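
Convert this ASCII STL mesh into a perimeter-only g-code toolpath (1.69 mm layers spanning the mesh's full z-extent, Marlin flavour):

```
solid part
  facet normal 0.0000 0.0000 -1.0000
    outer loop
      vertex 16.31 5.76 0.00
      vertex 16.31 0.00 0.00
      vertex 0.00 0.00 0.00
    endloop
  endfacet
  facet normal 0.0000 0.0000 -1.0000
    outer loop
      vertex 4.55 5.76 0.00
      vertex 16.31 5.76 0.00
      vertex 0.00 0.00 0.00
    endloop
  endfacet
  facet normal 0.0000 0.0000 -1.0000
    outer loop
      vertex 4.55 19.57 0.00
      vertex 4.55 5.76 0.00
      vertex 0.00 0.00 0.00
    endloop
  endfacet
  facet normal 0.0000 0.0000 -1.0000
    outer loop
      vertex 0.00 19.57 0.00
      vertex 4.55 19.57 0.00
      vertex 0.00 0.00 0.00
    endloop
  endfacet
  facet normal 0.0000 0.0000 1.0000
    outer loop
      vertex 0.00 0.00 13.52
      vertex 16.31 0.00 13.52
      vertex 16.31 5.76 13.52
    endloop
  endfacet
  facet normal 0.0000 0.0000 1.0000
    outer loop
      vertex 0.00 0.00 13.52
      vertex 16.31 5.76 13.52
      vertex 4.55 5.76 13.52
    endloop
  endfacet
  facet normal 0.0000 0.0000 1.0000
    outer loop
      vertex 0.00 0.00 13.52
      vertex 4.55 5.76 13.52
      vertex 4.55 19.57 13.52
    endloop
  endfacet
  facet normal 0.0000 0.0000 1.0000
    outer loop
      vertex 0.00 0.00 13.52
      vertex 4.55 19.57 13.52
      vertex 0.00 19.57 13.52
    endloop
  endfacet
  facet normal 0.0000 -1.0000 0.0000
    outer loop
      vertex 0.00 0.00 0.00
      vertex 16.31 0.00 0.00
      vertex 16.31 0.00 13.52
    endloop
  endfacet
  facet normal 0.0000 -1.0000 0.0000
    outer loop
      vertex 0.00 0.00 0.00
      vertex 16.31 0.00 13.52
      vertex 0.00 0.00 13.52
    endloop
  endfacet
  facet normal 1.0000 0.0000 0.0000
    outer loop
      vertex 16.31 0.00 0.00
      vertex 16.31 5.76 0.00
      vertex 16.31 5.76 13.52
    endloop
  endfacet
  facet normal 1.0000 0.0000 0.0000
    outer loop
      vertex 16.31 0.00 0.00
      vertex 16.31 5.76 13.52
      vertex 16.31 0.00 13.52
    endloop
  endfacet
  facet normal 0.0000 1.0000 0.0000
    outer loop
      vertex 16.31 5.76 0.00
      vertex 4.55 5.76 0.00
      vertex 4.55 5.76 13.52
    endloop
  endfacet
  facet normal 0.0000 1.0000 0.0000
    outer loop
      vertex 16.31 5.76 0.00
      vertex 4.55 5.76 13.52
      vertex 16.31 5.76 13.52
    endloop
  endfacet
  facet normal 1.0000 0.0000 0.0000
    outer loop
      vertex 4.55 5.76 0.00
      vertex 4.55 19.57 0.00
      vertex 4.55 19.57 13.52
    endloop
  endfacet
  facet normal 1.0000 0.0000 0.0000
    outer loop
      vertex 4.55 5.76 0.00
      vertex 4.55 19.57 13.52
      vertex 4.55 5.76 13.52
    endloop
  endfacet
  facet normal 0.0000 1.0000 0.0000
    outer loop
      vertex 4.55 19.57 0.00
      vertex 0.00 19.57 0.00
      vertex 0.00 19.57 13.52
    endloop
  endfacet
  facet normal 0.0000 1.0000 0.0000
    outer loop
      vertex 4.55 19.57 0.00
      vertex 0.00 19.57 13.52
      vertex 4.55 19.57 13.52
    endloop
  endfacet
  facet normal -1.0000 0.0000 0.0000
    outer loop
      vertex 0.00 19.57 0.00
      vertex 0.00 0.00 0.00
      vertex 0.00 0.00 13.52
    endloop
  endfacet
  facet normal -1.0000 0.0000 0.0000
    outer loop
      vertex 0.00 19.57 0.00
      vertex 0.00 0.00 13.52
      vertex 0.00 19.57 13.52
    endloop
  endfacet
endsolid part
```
; perimeter-only toolpath
G21 ; units = mm
G90 ; absolute positioning
G28 ; home
; layer 1
G0 Z1.69
G0 X0.00 Y0.00
G1 X16.31 Y0.00
G1 X16.31 Y5.76
G1 X4.55 Y5.76
G1 X4.55 Y19.57
G1 X0.00 Y19.57
G1 X0.00 Y0.00
; layer 2
G0 Z3.38
G0 X0.00 Y0.00
G1 X16.31 Y0.00
G1 X16.31 Y5.76
G1 X4.55 Y5.76
G1 X4.55 Y19.57
G1 X0.00 Y19.57
G1 X0.00 Y0.00
; layer 3
G0 Z5.07
G0 X0.00 Y0.00
G1 X16.31 Y0.00
G1 X16.31 Y5.76
G1 X4.55 Y5.76
G1 X4.55 Y19.57
G1 X0.00 Y19.57
G1 X0.00 Y0.00
; layer 4
G0 Z6.76
G0 X0.00 Y0.00
G1 X16.31 Y0.00
G1 X16.31 Y5.76
G1 X4.55 Y5.76
G1 X4.55 Y19.57
G1 X0.00 Y19.57
G1 X0.00 Y0.00
; layer 5
G0 Z8.45
G0 X0.00 Y0.00
G1 X16.31 Y0.00
G1 X16.31 Y5.76
G1 X4.55 Y5.76
G1 X4.55 Y19.57
G1 X0.00 Y19.57
G1 X0.00 Y0.00
; layer 6
G0 Z10.14
G0 X0.00 Y0.00
G1 X16.31 Y0.00
G1 X16.31 Y5.76
G1 X4.55 Y5.76
G1 X4.55 Y19.57
G1 X0.00 Y19.57
G1 X0.00 Y0.00
; layer 7
G0 Z11.83
G0 X0.00 Y0.00
G1 X16.31 Y0.00
G1 X16.31 Y5.76
G1 X4.55 Y5.76
G1 X4.55 Y19.57
G1 X0.00 Y19.57
G1 X0.00 Y0.00
; layer 8
G0 Z13.52
G0 X0.00 Y0.00
G1 X16.31 Y0.00
G1 X16.31 Y5.76
G1 X4.55 Y5.76
G1 X4.55 Y19.57
G1 X0.00 Y19.57
G1 X0.00 Y0.00
M2 ; end

The solid is an L-shaped prism: outer 16.3 × 19.6 mm, arm thicknesses ≈ 5.76 mm (horizontal) and 4.55 mm (vertical), extruded 13.5 mm in z. Slicing at Δz = 1.69 mm — 8 equal slices spanning the solid's height, so layer i sits at z = i·h/8 — gives 8 non-empty perimeters. Each is a 6-segment closed polygon; G0 lifts to the layer z and rapids to the start vertex, then G1 traces the edges.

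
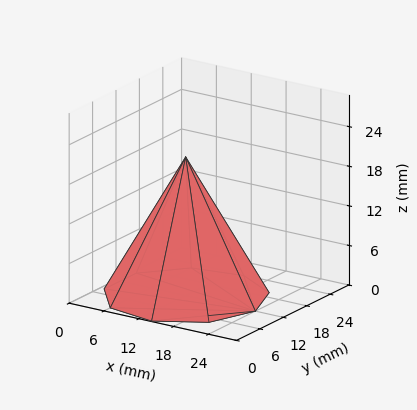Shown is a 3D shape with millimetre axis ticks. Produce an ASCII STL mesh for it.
Reading the render: the shape is a regular 9-sided pyramid, base circumscribed radius ≈ 12 mm, apex at z ≈ 21 mm (dimensions read to the nearest mm from the axis ticks). For the STL, each face is triangulated and given an outward normal.

solid part
  facet normal 0.0000 0.0000 -1.0000
    outer loop
      vertex 14.08 23.82 0.00
      vertex 21.19 19.71 0.00
      vertex 24.00 12.00 0.00
    endloop
  endfacet
  facet normal 0.0000 0.0000 -1.0000
    outer loop
      vertex 6.00 22.39 0.00
      vertex 14.08 23.82 0.00
      vertex 24.00 12.00 0.00
    endloop
  endfacet
  facet normal 0.0000 0.0000 -1.0000
    outer loop
      vertex 0.72 16.10 0.00
      vertex 6.00 22.39 0.00
      vertex 24.00 12.00 0.00
    endloop
  endfacet
  facet normal 0.0000 0.0000 -1.0000
    outer loop
      vertex 0.72 7.90 0.00
      vertex 0.72 16.10 0.00
      vertex 24.00 12.00 0.00
    endloop
  endfacet
  facet normal 0.0000 0.0000 -1.0000
    outer loop
      vertex 6.00 1.61 0.00
      vertex 0.72 7.90 0.00
      vertex 24.00 12.00 0.00
    endloop
  endfacet
  facet normal 0.0000 0.0000 -1.0000
    outer loop
      vertex 14.08 0.18 0.00
      vertex 6.00 1.61 0.00
      vertex 24.00 12.00 0.00
    endloop
  endfacet
  facet normal 0.0000 0.0000 -1.0000
    outer loop
      vertex 21.19 4.29 0.00
      vertex 14.08 0.18 0.00
      vertex 24.00 12.00 0.00
    endloop
  endfacet
  facet normal 0.8278 0.3017 0.4730
    outer loop
      vertex 24.00 12.00 0.00
      vertex 21.19 19.71 0.00
      vertex 12.00 12.00 21.00
    endloop
  endfacet
  facet normal 0.4409 0.7628 0.4730
    outer loop
      vertex 21.19 19.71 0.00
      vertex 14.08 23.82 0.00
      vertex 12.00 12.00 21.00
    endloop
  endfacet
  facet normal -0.1535 0.8675 0.4731
    outer loop
      vertex 14.08 23.82 0.00
      vertex 6.00 22.39 0.00
      vertex 12.00 12.00 21.00
    endloop
  endfacet
  facet normal -0.6748 0.5664 0.4731
    outer loop
      vertex 6.00 22.39 0.00
      vertex 0.72 16.10 0.00
      vertex 12.00 12.00 21.00
    endloop
  endfacet
  facet normal -0.8810 0.0000 0.4732
    outer loop
      vertex 0.72 16.10 0.00
      vertex 0.72 7.90 0.00
      vertex 12.00 12.00 21.00
    endloop
  endfacet
  facet normal -0.6748 -0.5664 0.4731
    outer loop
      vertex 0.72 7.90 0.00
      vertex 6.00 1.61 0.00
      vertex 12.00 12.00 21.00
    endloop
  endfacet
  facet normal -0.1535 -0.8675 0.4731
    outer loop
      vertex 6.00 1.61 0.00
      vertex 14.08 0.18 0.00
      vertex 12.00 12.00 21.00
    endloop
  endfacet
  facet normal 0.4409 -0.7628 0.4730
    outer loop
      vertex 14.08 0.18 0.00
      vertex 21.19 4.29 0.00
      vertex 12.00 12.00 21.00
    endloop
  endfacet
  facet normal 0.8278 -0.3017 0.4730
    outer loop
      vertex 21.19 4.29 0.00
      vertex 24.00 12.00 0.00
      vertex 12.00 12.00 21.00
    endloop
  endfacet
endsolid part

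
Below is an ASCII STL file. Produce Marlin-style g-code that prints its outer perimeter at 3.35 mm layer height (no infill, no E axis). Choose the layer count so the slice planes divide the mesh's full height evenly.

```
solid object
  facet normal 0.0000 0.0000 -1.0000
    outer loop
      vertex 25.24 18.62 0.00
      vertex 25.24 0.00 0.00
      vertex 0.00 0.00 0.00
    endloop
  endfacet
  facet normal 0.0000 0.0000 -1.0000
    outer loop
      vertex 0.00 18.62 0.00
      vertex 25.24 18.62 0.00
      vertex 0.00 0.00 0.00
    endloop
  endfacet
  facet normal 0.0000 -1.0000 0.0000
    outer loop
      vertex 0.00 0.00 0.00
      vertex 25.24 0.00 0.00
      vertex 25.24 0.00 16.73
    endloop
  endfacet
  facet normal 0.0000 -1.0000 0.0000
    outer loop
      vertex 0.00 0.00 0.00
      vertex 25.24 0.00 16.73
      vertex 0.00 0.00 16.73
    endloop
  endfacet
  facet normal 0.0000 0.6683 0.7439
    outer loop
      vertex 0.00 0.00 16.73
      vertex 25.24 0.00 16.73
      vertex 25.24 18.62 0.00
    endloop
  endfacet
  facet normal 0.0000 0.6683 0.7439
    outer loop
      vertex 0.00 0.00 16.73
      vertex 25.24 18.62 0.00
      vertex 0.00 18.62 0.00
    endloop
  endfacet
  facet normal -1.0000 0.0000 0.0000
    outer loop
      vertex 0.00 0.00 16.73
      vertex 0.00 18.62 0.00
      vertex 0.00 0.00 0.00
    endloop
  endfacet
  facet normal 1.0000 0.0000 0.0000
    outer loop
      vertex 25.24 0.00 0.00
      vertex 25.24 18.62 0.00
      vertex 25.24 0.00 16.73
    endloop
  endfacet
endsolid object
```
; perimeter-only toolpath
G21 ; units = mm
G90 ; absolute positioning
G28 ; home
; layer 1
G0 Z3.35
G0 X0.00 Y0.00
G1 X25.24 Y0.00
G1 X25.24 Y14.90
G1 X0.00 Y14.90
G1 X0.00 Y0.00
; layer 2
G0 Z6.69
G0 X0.00 Y0.00
G1 X25.24 Y0.00
G1 X25.24 Y11.17
G1 X0.00 Y11.17
G1 X0.00 Y0.00
; layer 3
G0 Z10.04
G0 X0.00 Y0.00
G1 X25.24 Y0.00
G1 X25.24 Y7.45
G1 X0.00 Y7.45
G1 X0.00 Y0.00
; layer 4
G0 Z13.38
G0 X0.00 Y0.00
G1 X25.24 Y0.00
G1 X25.24 Y3.72
G1 X0.00 Y3.72
G1 X0.00 Y0.00
M2 ; end

The solid is a wedge (ramp): 25.2 × 18.6 mm base, rising to 16.7 mm along the y=0 edge and sloping linearly to z=0 at y=18.6. Slicing at Δz = 3.35 mm — 5 equal slices spanning the solid's height, so layer i sits at z = i·h/5 — gives 4 non-empty perimeters. Each is a 4-segment closed polygon; G0 lifts to the layer z and rapids to the start vertex, then G1 traces the edges. The cross-section shrinks linearly with z (the slice at the apex is degenerate and omitted).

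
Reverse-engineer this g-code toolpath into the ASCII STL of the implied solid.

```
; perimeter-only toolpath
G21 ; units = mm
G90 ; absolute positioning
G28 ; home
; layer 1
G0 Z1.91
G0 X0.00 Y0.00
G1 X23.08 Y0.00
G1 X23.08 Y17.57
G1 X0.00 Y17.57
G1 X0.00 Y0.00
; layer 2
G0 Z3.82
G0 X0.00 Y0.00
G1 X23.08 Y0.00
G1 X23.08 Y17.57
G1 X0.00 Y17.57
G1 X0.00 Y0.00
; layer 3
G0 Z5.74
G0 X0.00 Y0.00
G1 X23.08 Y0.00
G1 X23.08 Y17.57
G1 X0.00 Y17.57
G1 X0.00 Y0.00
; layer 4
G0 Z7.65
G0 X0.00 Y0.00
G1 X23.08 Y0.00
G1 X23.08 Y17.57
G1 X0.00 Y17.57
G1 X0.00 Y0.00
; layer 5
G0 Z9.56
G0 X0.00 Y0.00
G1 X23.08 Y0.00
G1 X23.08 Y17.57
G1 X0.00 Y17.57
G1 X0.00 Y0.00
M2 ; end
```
solid part
  facet normal 0.0000 0.0000 -1.0000
    outer loop
      vertex 23.08 17.57 0.00
      vertex 23.08 0.00 0.00
      vertex 0.00 0.00 0.00
    endloop
  endfacet
  facet normal 0.0000 0.0000 -1.0000
    outer loop
      vertex 0.00 17.57 0.00
      vertex 23.08 17.57 0.00
      vertex 0.00 0.00 0.00
    endloop
  endfacet
  facet normal 0.0000 0.0000 1.0000
    outer loop
      vertex 0.00 0.00 9.56
      vertex 23.08 0.00 9.56
      vertex 23.08 17.57 9.56
    endloop
  endfacet
  facet normal 0.0000 0.0000 1.0000
    outer loop
      vertex 0.00 0.00 9.56
      vertex 23.08 17.57 9.56
      vertex 0.00 17.57 9.56
    endloop
  endfacet
  facet normal 0.0000 -1.0000 0.0000
    outer loop
      vertex 0.00 0.00 0.00
      vertex 23.08 0.00 0.00
      vertex 23.08 0.00 9.56
    endloop
  endfacet
  facet normal 0.0000 -1.0000 0.0000
    outer loop
      vertex 0.00 0.00 0.00
      vertex 23.08 0.00 9.56
      vertex 0.00 0.00 9.56
    endloop
  endfacet
  facet normal 0.0000 1.0000 0.0000
    outer loop
      vertex 23.08 17.57 9.56
      vertex 23.08 17.57 0.00
      vertex 0.00 17.57 0.00
    endloop
  endfacet
  facet normal 0.0000 1.0000 0.0000
    outer loop
      vertex 0.00 17.57 9.56
      vertex 23.08 17.57 9.56
      vertex 0.00 17.57 0.00
    endloop
  endfacet
  facet normal -1.0000 0.0000 0.0000
    outer loop
      vertex 0.00 17.57 9.56
      vertex 0.00 17.57 0.00
      vertex 0.00 0.00 0.00
    endloop
  endfacet
  facet normal -1.0000 0.0000 0.0000
    outer loop
      vertex 0.00 0.00 9.56
      vertex 0.00 17.57 9.56
      vertex 0.00 0.00 0.00
    endloop
  endfacet
  facet normal 1.0000 0.0000 0.0000
    outer loop
      vertex 23.08 0.00 0.00
      vertex 23.08 17.57 0.00
      vertex 23.08 17.57 9.56
    endloop
  endfacet
  facet normal 1.0000 0.0000 0.0000
    outer loop
      vertex 23.08 0.00 0.00
      vertex 23.08 17.57 9.56
      vertex 23.08 0.00 9.56
    endloop
  endfacet
endsolid part

The G0 Z moves step by Δz≈1.91 mm. Every layer's G1 loop is the same polygon, so the solid is a straight extrusion of it from z=0 to z≈9.56. Closing with flat bottom and top caps and triangulating gives 12 facets — a rectangular box, roughly 23.1 × 17.6 mm footprint and 9.56 mm tall.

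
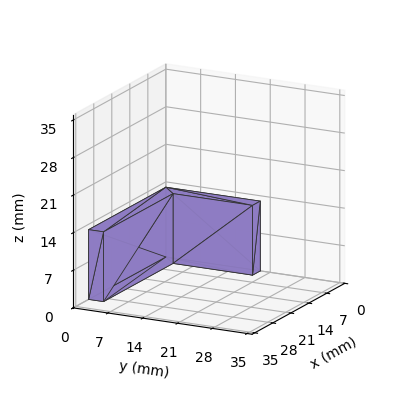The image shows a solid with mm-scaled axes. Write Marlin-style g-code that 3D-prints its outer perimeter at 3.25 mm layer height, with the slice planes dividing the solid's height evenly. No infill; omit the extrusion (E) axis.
Reading the render: the shape is an L-shaped prism: outer 30 × 19 mm, arm thicknesses ≈ 3 mm (horizontal) and 3 mm (vertical), extruded 13 mm in z (dimensions read to the nearest mm from the axis ticks). For the g-code, the solid's height is divided into equal slices at the stated Δz and each level perimeter traced with G1 moves after a G0 lift.

; perimeter-only toolpath
G21 ; units = mm
G90 ; absolute positioning
G28 ; home
; layer 1
G0 Z3.25
G0 X0.00 Y0.00
G1 X30.00 Y0.00
G1 X30.00 Y3.00
G1 X3.00 Y3.00
G1 X3.00 Y19.00
G1 X0.00 Y19.00
G1 X0.00 Y0.00
; layer 2
G0 Z6.50
G0 X0.00 Y0.00
G1 X30.00 Y0.00
G1 X30.00 Y3.00
G1 X3.00 Y3.00
G1 X3.00 Y19.00
G1 X0.00 Y19.00
G1 X0.00 Y0.00
; layer 3
G0 Z9.75
G0 X0.00 Y0.00
G1 X30.00 Y0.00
G1 X30.00 Y3.00
G1 X3.00 Y3.00
G1 X3.00 Y19.00
G1 X0.00 Y19.00
G1 X0.00 Y0.00
; layer 4
G0 Z13.00
G0 X0.00 Y0.00
G1 X30.00 Y0.00
G1 X30.00 Y3.00
G1 X3.00 Y3.00
G1 X3.00 Y19.00
G1 X0.00 Y19.00
G1 X0.00 Y0.00
M2 ; end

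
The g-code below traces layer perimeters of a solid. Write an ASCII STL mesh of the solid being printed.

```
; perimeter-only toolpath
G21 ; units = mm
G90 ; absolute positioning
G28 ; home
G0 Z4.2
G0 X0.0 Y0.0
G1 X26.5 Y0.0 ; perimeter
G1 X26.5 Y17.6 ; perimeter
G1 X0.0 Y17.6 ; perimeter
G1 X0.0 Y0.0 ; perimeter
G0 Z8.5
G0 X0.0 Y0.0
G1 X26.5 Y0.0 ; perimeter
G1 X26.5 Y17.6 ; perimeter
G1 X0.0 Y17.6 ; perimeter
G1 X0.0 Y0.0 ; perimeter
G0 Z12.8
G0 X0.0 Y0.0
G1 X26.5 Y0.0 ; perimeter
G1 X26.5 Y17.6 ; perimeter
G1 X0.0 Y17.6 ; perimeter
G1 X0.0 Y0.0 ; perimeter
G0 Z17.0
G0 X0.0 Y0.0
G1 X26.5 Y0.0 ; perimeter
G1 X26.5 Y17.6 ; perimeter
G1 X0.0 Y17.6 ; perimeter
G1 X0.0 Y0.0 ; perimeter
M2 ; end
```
solid part
  facet normal 0.0000 0.0000 -1.0000
    outer loop
      vertex 26.5 17.6 0.0
      vertex 26.5 0.0 0.0
      vertex 0.0 0.0 0.0
    endloop
  endfacet
  facet normal 0.0000 0.0000 -1.0000
    outer loop
      vertex 0.0 17.6 0.0
      vertex 26.5 17.6 0.0
      vertex 0.0 0.0 0.0
    endloop
  endfacet
  facet normal 0.0000 0.0000 1.0000
    outer loop
      vertex 0.0 0.0 17.0
      vertex 26.5 0.0 17.0
      vertex 26.5 17.6 17.0
    endloop
  endfacet
  facet normal 0.0000 0.0000 1.0000
    outer loop
      vertex 0.0 0.0 17.0
      vertex 26.5 17.6 17.0
      vertex 0.0 17.6 17.0
    endloop
  endfacet
  facet normal 0.0000 -1.0000 0.0000
    outer loop
      vertex 0.0 0.0 0.0
      vertex 26.5 0.0 0.0
      vertex 26.5 0.0 17.0
    endloop
  endfacet
  facet normal 0.0000 -1.0000 0.0000
    outer loop
      vertex 0.0 0.0 0.0
      vertex 26.5 0.0 17.0
      vertex 0.0 0.0 17.0
    endloop
  endfacet
  facet normal 0.0000 1.0000 0.0000
    outer loop
      vertex 26.5 17.6 17.0
      vertex 26.5 17.6 0.0
      vertex 0.0 17.6 0.0
    endloop
  endfacet
  facet normal 0.0000 1.0000 0.0000
    outer loop
      vertex 0.0 17.6 17.0
      vertex 26.5 17.6 17.0
      vertex 0.0 17.6 0.0
    endloop
  endfacet
  facet normal -1.0000 0.0000 0.0000
    outer loop
      vertex 0.0 17.6 17.0
      vertex 0.0 17.6 0.0
      vertex 0.0 0.0 0.0
    endloop
  endfacet
  facet normal -1.0000 0.0000 0.0000
    outer loop
      vertex 0.0 0.0 17.0
      vertex 0.0 17.6 17.0
      vertex 0.0 0.0 0.0
    endloop
  endfacet
  facet normal 1.0000 0.0000 0.0000
    outer loop
      vertex 26.5 0.0 0.0
      vertex 26.5 17.6 0.0
      vertex 26.5 17.6 17.0
    endloop
  endfacet
  facet normal 1.0000 0.0000 0.0000
    outer loop
      vertex 26.5 0.0 0.0
      vertex 26.5 17.6 17.0
      vertex 26.5 0.0 17.0
    endloop
  endfacet
endsolid part

The G0 Z moves step by Δz≈4.2 mm. Every layer's G1 loop is the same polygon, so the solid is a straight extrusion of it from z=0 to z≈17. Closing with flat bottom and top caps and triangulating gives 12 facets — a rectangular box, roughly 26.5 × 17.6 mm footprint and 17 mm tall.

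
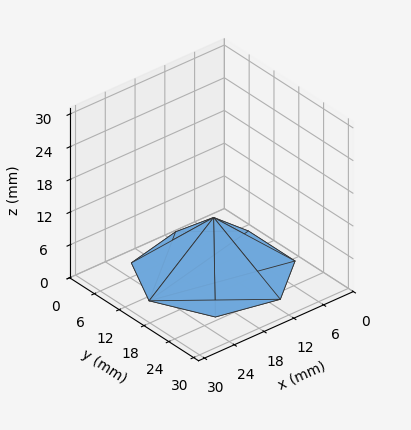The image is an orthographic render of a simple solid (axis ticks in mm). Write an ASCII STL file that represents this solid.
Reading the render: the shape is a regular 7-sided pyramid, base circumscribed radius ≈ 13 mm, apex at z ≈ 10 mm (dimensions read to the nearest mm from the axis ticks). For the STL, each face is triangulated and given an outward normal.

solid part
  facet normal 0.0000 0.0000 -1.0000
    outer loop
      vertex 10.11 25.67 0.00
      vertex 21.11 23.16 0.00
      vertex 26.00 13.00 0.00
    endloop
  endfacet
  facet normal 0.0000 0.0000 -1.0000
    outer loop
      vertex 1.29 18.64 0.00
      vertex 10.11 25.67 0.00
      vertex 26.00 13.00 0.00
    endloop
  endfacet
  facet normal 0.0000 0.0000 -1.0000
    outer loop
      vertex 1.29 7.36 0.00
      vertex 1.29 18.64 0.00
      vertex 26.00 13.00 0.00
    endloop
  endfacet
  facet normal 0.0000 0.0000 -1.0000
    outer loop
      vertex 10.11 0.33 0.00
      vertex 1.29 7.36 0.00
      vertex 26.00 13.00 0.00
    endloop
  endfacet
  facet normal 0.0000 0.0000 -1.0000
    outer loop
      vertex 21.11 2.84 0.00
      vertex 10.11 0.33 0.00
      vertex 26.00 13.00 0.00
    endloop
  endfacet
  facet normal 0.5850 0.2816 0.7606
    outer loop
      vertex 26.00 13.00 0.00
      vertex 21.11 23.16 0.00
      vertex 13.00 13.00 10.00
    endloop
  endfacet
  facet normal 0.1445 0.6331 0.7604
    outer loop
      vertex 21.11 23.16 0.00
      vertex 10.11 25.67 0.00
      vertex 13.00 13.00 10.00
    endloop
  endfacet
  facet normal -0.4048 0.5078 0.7604
    outer loop
      vertex 10.11 25.67 0.00
      vertex 1.29 18.64 0.00
      vertex 13.00 13.00 10.00
    endloop
  endfacet
  facet normal -0.6494 0.0000 0.7604
    outer loop
      vertex 1.29 18.64 0.00
      vertex 1.29 7.36 0.00
      vertex 13.00 13.00 10.00
    endloop
  endfacet
  facet normal -0.4048 -0.5078 0.7604
    outer loop
      vertex 1.29 7.36 0.00
      vertex 10.11 0.33 0.00
      vertex 13.00 13.00 10.00
    endloop
  endfacet
  facet normal 0.1445 -0.6331 0.7604
    outer loop
      vertex 10.11 0.33 0.00
      vertex 21.11 2.84 0.00
      vertex 13.00 13.00 10.00
    endloop
  endfacet
  facet normal 0.5850 -0.2816 0.7606
    outer loop
      vertex 21.11 2.84 0.00
      vertex 26.00 13.00 0.00
      vertex 13.00 13.00 10.00
    endloop
  endfacet
endsolid part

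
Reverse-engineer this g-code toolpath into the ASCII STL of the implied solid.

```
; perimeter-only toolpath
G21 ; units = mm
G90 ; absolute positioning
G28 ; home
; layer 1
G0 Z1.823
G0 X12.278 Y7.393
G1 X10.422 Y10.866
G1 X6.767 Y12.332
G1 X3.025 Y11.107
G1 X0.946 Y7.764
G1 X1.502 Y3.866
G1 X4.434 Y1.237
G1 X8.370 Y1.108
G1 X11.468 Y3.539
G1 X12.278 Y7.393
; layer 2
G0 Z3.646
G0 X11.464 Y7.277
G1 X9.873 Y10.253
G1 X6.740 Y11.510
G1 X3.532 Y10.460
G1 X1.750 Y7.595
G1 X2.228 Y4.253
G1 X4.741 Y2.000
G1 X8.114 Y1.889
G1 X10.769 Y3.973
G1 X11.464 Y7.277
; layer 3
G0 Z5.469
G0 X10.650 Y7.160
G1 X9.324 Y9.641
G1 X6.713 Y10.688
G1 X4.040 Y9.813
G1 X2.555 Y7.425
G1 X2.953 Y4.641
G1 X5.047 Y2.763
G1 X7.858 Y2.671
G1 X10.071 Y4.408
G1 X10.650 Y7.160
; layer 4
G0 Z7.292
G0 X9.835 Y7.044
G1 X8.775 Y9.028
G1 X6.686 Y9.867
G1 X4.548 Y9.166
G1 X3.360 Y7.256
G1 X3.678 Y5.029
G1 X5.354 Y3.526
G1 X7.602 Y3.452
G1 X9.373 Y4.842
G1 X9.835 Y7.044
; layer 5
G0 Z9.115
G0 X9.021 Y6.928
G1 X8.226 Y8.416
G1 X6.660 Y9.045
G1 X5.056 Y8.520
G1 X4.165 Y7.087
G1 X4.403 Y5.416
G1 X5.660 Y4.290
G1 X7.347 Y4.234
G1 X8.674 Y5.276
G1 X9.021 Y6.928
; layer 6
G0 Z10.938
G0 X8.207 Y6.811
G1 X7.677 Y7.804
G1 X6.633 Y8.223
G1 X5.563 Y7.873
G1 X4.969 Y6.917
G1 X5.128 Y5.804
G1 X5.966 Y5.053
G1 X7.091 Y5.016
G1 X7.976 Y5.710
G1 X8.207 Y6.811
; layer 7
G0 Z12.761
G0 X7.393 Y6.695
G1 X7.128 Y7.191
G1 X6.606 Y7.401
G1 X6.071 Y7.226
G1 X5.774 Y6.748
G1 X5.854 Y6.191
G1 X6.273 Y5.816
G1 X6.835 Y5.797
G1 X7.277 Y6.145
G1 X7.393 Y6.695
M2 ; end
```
solid part
  facet normal 0.0000 0.0000 -1.0000
    outer loop
      vertex 6.794 13.154 0.000
      vertex 10.971 11.478 0.000
      vertex 13.092 7.509 0.000
    endloop
  endfacet
  facet normal 0.0000 0.0000 -1.0000
    outer loop
      vertex 2.517 11.754 0.000
      vertex 6.794 13.154 0.000
      vertex 13.092 7.509 0.000
    endloop
  endfacet
  facet normal 0.0000 0.0000 -1.0000
    outer loop
      vertex 0.141 7.933 0.000
      vertex 2.517 11.754 0.000
      vertex 13.092 7.509 0.000
    endloop
  endfacet
  facet normal 0.0000 0.0000 -1.0000
    outer loop
      vertex 0.777 3.478 0.000
      vertex 0.141 7.933 0.000
      vertex 13.092 7.509 0.000
    endloop
  endfacet
  facet normal 0.0000 0.0000 -1.0000
    outer loop
      vertex 4.128 0.474 0.000
      vertex 0.777 3.478 0.000
      vertex 13.092 7.509 0.000
    endloop
  endfacet
  facet normal 0.0000 0.0000 -1.0000
    outer loop
      vertex 8.626 0.326 0.000
      vertex 4.128 0.474 0.000
      vertex 13.092 7.509 0.000
    endloop
  endfacet
  facet normal 0.0000 0.0000 -1.0000
    outer loop
      vertex 12.166 3.105 0.000
      vertex 8.626 0.326 0.000
      vertex 13.092 7.509 0.000
    endloop
  endfacet
  facet normal 0.8120 0.4339 0.3903
    outer loop
      vertex 13.092 7.509 0.000
      vertex 10.971 11.478 0.000
      vertex 6.579 6.579 14.584
    endloop
  endfacet
  facet normal 0.3429 0.8545 0.3903
    outer loop
      vertex 10.971 11.478 0.000
      vertex 6.794 13.154 0.000
      vertex 6.579 6.579 14.584
    endloop
  endfacet
  facet normal -0.2864 0.8750 0.3903
    outer loop
      vertex 6.794 13.154 0.000
      vertex 2.517 11.754 0.000
      vertex 6.579 6.579 14.584
    endloop
  endfacet
  facet normal -0.7819 0.4862 0.3903
    outer loop
      vertex 2.517 11.754 0.000
      vertex 0.141 7.933 0.000
      vertex 6.579 6.579 14.584
    endloop
  endfacet
  facet normal -0.9115 -0.1301 0.3903
    outer loop
      vertex 0.141 7.933 0.000
      vertex 0.777 3.478 0.000
      vertex 6.579 6.579 14.584
    endloop
  endfacet
  facet normal -0.6146 -0.6856 0.3903
    outer loop
      vertex 0.777 3.478 0.000
      vertex 4.128 0.474 0.000
      vertex 6.579 6.579 14.584
    endloop
  endfacet
  facet normal -0.0303 -0.9202 0.3903
    outer loop
      vertex 4.128 0.474 0.000
      vertex 8.626 0.326 0.000
      vertex 6.579 6.579 14.584
    endloop
  endfacet
  facet normal 0.5685 -0.7242 0.3903
    outer loop
      vertex 8.626 0.326 0.000
      vertex 12.166 3.105 0.000
      vertex 6.579 6.579 14.584
    endloop
  endfacet
  facet normal 0.9010 -0.1894 0.3903
    outer loop
      vertex 12.166 3.105 0.000
      vertex 13.092 7.509 0.000
      vertex 6.579 6.579 14.584
    endloop
  endfacet
endsolid part

The G0 Z moves step by Δz≈1.823 mm. The G1 loops shrink linearly with z, so the solid tapers from its base footprint up to z≈14.6. Closing with a flat bottom cap and the tapered top and triangulating gives 16 facets — a regular 9-sided pyramid, base circumscribed radius ≈ 6.58 mm, apex at z ≈ 14.6 mm.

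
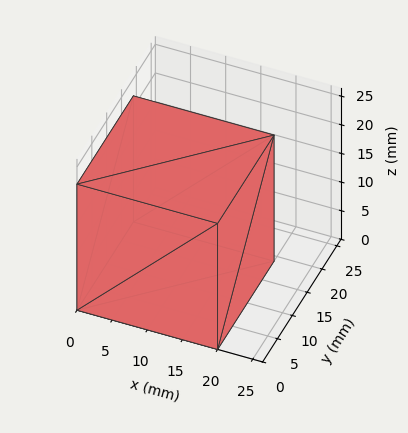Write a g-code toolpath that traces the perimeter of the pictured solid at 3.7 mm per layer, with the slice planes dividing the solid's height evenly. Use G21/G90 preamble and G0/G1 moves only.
Reading the render: the shape is a rectangular box, roughly 20 × 19 mm footprint and 22 mm tall (dimensions read to the nearest mm from the axis ticks). For the g-code, the solid's height is divided into equal slices at the stated Δz and each level perimeter traced with G1 moves after a G0 lift.

; perimeter-only toolpath
G21 ; units = mm
G90 ; absolute positioning
G28 ; home
; layer 1
G0 Z3.7
G0 X0.0 Y0.0
G1 X20.0 Y0.0
G1 X20.0 Y19.0
G1 X0.0 Y19.0
G1 X0.0 Y0.0
; layer 2
G0 Z7.3
G0 X0.0 Y0.0
G1 X20.0 Y0.0
G1 X20.0 Y19.0
G1 X0.0 Y19.0
G1 X0.0 Y0.0
; layer 3
G0 Z11.0
G0 X0.0 Y0.0
G1 X20.0 Y0.0
G1 X20.0 Y19.0
G1 X0.0 Y19.0
G1 X0.0 Y0.0
; layer 4
G0 Z14.7
G0 X0.0 Y0.0
G1 X20.0 Y0.0
G1 X20.0 Y19.0
G1 X0.0 Y19.0
G1 X0.0 Y0.0
; layer 5
G0 Z18.3
G0 X0.0 Y0.0
G1 X20.0 Y0.0
G1 X20.0 Y19.0
G1 X0.0 Y19.0
G1 X0.0 Y0.0
; layer 6
G0 Z22.0
G0 X0.0 Y0.0
G1 X20.0 Y0.0
G1 X20.0 Y19.0
G1 X0.0 Y19.0
G1 X0.0 Y0.0
M2 ; end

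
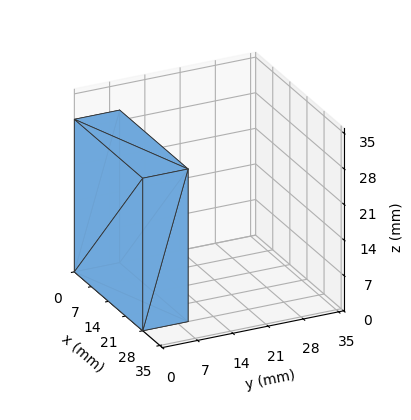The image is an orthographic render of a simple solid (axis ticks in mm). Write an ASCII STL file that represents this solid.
Reading the render: the shape is a rectangular box, roughly 28 × 9 mm footprint and 30 mm tall (dimensions read to the nearest mm from the axis ticks). For the STL, each face is triangulated and given an outward normal.

solid part
  facet normal 0.0000 0.0000 -1.0000
    outer loop
      vertex 28.0 9.0 0.0
      vertex 28.0 0.0 0.0
      vertex 0.0 0.0 0.0
    endloop
  endfacet
  facet normal 0.0000 0.0000 -1.0000
    outer loop
      vertex 0.0 9.0 0.0
      vertex 28.0 9.0 0.0
      vertex 0.0 0.0 0.0
    endloop
  endfacet
  facet normal 0.0000 0.0000 1.0000
    outer loop
      vertex 0.0 0.0 30.0
      vertex 28.0 0.0 30.0
      vertex 28.0 9.0 30.0
    endloop
  endfacet
  facet normal 0.0000 0.0000 1.0000
    outer loop
      vertex 0.0 0.0 30.0
      vertex 28.0 9.0 30.0
      vertex 0.0 9.0 30.0
    endloop
  endfacet
  facet normal 0.0000 -1.0000 0.0000
    outer loop
      vertex 0.0 0.0 0.0
      vertex 28.0 0.0 0.0
      vertex 28.0 0.0 30.0
    endloop
  endfacet
  facet normal 0.0000 -1.0000 0.0000
    outer loop
      vertex 0.0 0.0 0.0
      vertex 28.0 0.0 30.0
      vertex 0.0 0.0 30.0
    endloop
  endfacet
  facet normal 0.0000 1.0000 0.0000
    outer loop
      vertex 28.0 9.0 30.0
      vertex 28.0 9.0 0.0
      vertex 0.0 9.0 0.0
    endloop
  endfacet
  facet normal 0.0000 1.0000 0.0000
    outer loop
      vertex 0.0 9.0 30.0
      vertex 28.0 9.0 30.0
      vertex 0.0 9.0 0.0
    endloop
  endfacet
  facet normal -1.0000 0.0000 0.0000
    outer loop
      vertex 0.0 9.0 30.0
      vertex 0.0 9.0 0.0
      vertex 0.0 0.0 0.0
    endloop
  endfacet
  facet normal -1.0000 0.0000 0.0000
    outer loop
      vertex 0.0 0.0 30.0
      vertex 0.0 9.0 30.0
      vertex 0.0 0.0 0.0
    endloop
  endfacet
  facet normal 1.0000 0.0000 0.0000
    outer loop
      vertex 28.0 0.0 0.0
      vertex 28.0 9.0 0.0
      vertex 28.0 9.0 30.0
    endloop
  endfacet
  facet normal 1.0000 0.0000 0.0000
    outer loop
      vertex 28.0 0.0 0.0
      vertex 28.0 9.0 30.0
      vertex 28.0 0.0 30.0
    endloop
  endfacet
endsolid part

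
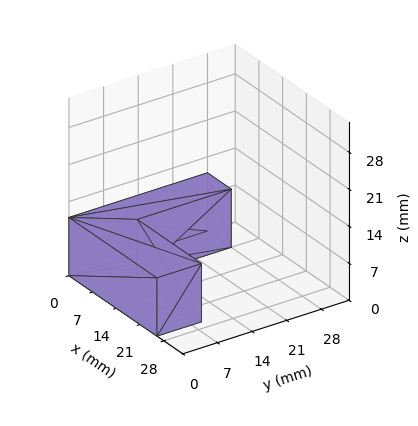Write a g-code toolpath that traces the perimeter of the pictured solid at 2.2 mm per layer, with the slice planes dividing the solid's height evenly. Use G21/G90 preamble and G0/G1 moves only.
Reading the render: the shape is an L-shaped prism: outer 26 × 28 mm, arm thicknesses ≈ 9 mm (horizontal) and 7 mm (vertical), extruded 11 mm in z (dimensions read to the nearest mm from the axis ticks). For the g-code, the solid's height is divided into equal slices at the stated Δz and each level perimeter traced with G1 moves after a G0 lift.

; perimeter-only toolpath
G21 ; units = mm
G90 ; absolute positioning
G28 ; home
; layer 1
G0 Z2.2
G0 X0.0 Y0.0
G1 X26.0 Y0.0
G1 X26.0 Y9.0
G1 X7.0 Y9.0
G1 X7.0 Y28.0
G1 X0.0 Y28.0
G1 X0.0 Y0.0
; layer 2
G0 Z4.4
G0 X0.0 Y0.0
G1 X26.0 Y0.0
G1 X26.0 Y9.0
G1 X7.0 Y9.0
G1 X7.0 Y28.0
G1 X0.0 Y28.0
G1 X0.0 Y0.0
; layer 3
G0 Z6.6
G0 X0.0 Y0.0
G1 X26.0 Y0.0
G1 X26.0 Y9.0
G1 X7.0 Y9.0
G1 X7.0 Y28.0
G1 X0.0 Y28.0
G1 X0.0 Y0.0
; layer 4
G0 Z8.8
G0 X0.0 Y0.0
G1 X26.0 Y0.0
G1 X26.0 Y9.0
G1 X7.0 Y9.0
G1 X7.0 Y28.0
G1 X0.0 Y28.0
G1 X0.0 Y0.0
; layer 5
G0 Z11.0
G0 X0.0 Y0.0
G1 X26.0 Y0.0
G1 X26.0 Y9.0
G1 X7.0 Y9.0
G1 X7.0 Y28.0
G1 X0.0 Y28.0
G1 X0.0 Y0.0
M2 ; end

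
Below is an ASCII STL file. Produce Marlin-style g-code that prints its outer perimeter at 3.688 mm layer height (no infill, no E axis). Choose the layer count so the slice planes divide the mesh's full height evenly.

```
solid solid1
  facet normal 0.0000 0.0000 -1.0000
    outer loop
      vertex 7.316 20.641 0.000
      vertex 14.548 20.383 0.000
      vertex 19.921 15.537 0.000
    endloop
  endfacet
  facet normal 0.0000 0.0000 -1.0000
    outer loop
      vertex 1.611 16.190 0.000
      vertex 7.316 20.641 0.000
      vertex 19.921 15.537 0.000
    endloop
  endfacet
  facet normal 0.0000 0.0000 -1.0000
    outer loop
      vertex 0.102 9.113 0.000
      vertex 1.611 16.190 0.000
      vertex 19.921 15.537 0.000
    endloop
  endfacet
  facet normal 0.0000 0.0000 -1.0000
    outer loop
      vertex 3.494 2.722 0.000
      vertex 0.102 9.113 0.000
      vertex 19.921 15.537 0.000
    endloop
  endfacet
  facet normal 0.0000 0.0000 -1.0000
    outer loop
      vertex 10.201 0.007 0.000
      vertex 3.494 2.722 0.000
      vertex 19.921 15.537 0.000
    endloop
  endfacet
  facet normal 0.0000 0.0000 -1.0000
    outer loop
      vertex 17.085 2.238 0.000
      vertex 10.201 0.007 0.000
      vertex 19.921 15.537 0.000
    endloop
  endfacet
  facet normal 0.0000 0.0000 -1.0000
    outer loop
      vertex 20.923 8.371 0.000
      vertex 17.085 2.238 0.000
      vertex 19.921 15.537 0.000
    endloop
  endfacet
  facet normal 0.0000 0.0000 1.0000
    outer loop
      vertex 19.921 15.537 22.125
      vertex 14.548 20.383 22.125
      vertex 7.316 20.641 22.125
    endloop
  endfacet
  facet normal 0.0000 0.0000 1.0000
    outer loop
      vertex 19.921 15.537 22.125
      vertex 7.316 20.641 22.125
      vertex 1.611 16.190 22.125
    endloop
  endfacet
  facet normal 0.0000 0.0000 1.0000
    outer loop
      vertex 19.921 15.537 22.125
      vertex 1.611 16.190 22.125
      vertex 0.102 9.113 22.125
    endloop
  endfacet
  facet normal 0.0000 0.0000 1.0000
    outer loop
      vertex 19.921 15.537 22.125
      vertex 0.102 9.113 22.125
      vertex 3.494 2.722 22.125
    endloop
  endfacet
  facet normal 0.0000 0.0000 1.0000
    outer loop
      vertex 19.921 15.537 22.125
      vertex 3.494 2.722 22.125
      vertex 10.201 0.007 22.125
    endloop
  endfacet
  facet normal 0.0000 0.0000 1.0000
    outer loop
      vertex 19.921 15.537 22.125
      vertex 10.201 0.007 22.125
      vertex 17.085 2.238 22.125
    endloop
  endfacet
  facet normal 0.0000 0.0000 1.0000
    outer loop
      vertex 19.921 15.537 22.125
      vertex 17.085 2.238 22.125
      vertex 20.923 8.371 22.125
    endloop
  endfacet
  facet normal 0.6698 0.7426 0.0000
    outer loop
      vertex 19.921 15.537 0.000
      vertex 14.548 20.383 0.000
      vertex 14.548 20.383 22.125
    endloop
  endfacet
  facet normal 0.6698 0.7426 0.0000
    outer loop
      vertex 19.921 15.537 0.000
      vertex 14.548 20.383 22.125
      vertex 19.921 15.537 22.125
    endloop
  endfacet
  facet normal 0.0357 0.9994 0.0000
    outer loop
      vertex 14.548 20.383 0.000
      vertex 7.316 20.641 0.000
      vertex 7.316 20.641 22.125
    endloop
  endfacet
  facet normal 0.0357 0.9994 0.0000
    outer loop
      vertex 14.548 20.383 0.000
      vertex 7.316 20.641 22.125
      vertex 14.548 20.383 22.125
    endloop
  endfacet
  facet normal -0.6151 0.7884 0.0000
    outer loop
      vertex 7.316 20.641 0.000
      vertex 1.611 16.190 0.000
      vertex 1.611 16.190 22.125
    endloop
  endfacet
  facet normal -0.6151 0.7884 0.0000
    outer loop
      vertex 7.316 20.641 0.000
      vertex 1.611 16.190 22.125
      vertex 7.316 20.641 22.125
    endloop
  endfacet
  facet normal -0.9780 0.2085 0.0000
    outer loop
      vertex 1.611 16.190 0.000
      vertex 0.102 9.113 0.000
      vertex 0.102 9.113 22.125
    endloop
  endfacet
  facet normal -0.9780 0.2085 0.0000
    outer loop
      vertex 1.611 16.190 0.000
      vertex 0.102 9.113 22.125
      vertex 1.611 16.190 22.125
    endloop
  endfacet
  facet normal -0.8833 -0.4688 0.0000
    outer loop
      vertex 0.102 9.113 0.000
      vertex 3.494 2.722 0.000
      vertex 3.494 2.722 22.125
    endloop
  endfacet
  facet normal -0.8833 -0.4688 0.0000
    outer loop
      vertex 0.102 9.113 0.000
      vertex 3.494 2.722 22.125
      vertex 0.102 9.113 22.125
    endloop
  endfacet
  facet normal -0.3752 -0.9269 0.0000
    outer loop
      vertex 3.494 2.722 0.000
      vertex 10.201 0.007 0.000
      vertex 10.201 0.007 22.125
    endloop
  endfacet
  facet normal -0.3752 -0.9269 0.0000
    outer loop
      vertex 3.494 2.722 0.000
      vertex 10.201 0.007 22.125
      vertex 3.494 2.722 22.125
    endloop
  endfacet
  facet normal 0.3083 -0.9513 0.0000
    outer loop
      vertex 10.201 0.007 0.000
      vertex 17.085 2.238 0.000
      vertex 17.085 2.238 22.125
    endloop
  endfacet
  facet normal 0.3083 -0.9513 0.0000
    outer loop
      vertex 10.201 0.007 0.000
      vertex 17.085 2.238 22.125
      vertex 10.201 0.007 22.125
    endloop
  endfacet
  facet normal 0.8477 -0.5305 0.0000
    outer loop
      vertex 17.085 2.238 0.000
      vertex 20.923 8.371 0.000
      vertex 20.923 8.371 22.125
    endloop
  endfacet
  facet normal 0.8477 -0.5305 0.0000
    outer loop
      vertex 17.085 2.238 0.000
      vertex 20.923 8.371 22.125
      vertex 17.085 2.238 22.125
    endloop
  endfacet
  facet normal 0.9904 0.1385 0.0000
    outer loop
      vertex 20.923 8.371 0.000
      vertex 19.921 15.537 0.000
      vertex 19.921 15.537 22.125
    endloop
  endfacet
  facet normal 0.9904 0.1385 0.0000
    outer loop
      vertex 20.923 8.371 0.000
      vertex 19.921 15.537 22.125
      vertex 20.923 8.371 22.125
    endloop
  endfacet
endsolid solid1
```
; perimeter-only toolpath
G21 ; units = mm
G90 ; absolute positioning
G28 ; home
; layer 1
G0 Z3.688
G0 X19.921 Y15.537
G1 X14.548 Y20.383
G1 X7.316 Y20.641
G1 X1.611 Y16.190
G1 X0.102 Y9.113
G1 X3.494 Y2.722
G1 X10.201 Y0.007
G1 X17.085 Y2.238
G1 X20.923 Y8.371
G1 X19.921 Y15.537
; layer 2
G0 Z7.375
G0 X19.921 Y15.537
G1 X14.548 Y20.383
G1 X7.316 Y20.641
G1 X1.611 Y16.190
G1 X0.102 Y9.113
G1 X3.494 Y2.722
G1 X10.201 Y0.007
G1 X17.085 Y2.238
G1 X20.923 Y8.371
G1 X19.921 Y15.537
; layer 3
G0 Z11.062
G0 X19.921 Y15.537
G1 X14.548 Y20.383
G1 X7.316 Y20.641
G1 X1.611 Y16.190
G1 X0.102 Y9.113
G1 X3.494 Y2.722
G1 X10.201 Y0.007
G1 X17.085 Y2.238
G1 X20.923 Y8.371
G1 X19.921 Y15.537
; layer 4
G0 Z14.750
G0 X19.921 Y15.537
G1 X14.548 Y20.383
G1 X7.316 Y20.641
G1 X1.611 Y16.190
G1 X0.102 Y9.113
G1 X3.494 Y2.722
G1 X10.201 Y0.007
G1 X17.085 Y2.238
G1 X20.923 Y8.371
G1 X19.921 Y15.537
; layer 5
G0 Z18.438
G0 X19.921 Y15.537
G1 X14.548 Y20.383
G1 X7.316 Y20.641
G1 X1.611 Y16.190
G1 X0.102 Y9.113
G1 X3.494 Y2.722
G1 X10.201 Y0.007
G1 X17.085 Y2.238
G1 X20.923 Y8.371
G1 X19.921 Y15.537
; layer 6
G0 Z22.125
G0 X19.921 Y15.537
G1 X14.548 Y20.383
G1 X7.316 Y20.641
G1 X1.611 Y16.190
G1 X0.102 Y9.113
G1 X3.494 Y2.722
G1 X10.201 Y0.007
G1 X17.085 Y2.238
G1 X20.923 Y8.371
G1 X19.921 Y15.537
M2 ; end

The solid is a regular 9-sided prism (a cylinder approximated with 9 flat sides), circumscribed radius ≈ 10.6 mm, height ≈ 22.1 mm. Slicing at Δz = 3.688 mm — 6 equal slices spanning the solid's height, so layer i sits at z = i·h/6 — gives 6 non-empty perimeters. Each is a 9-segment closed polygon; G0 lifts to the layer z and rapids to the start vertex, then G1 traces the edges.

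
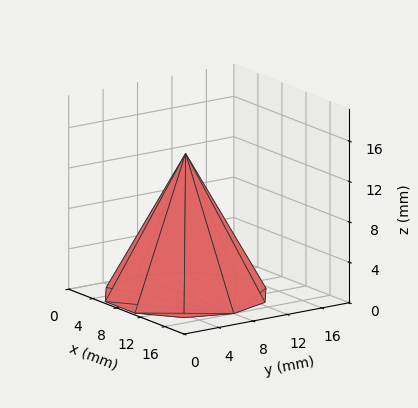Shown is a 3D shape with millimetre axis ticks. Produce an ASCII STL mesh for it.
Reading the render: the shape is a regular 10-sided pyramid, base circumscribed radius ≈ 8 mm, apex at z ≈ 14 mm (dimensions read to the nearest mm from the axis ticks). For the STL, each face is triangulated and given an outward normal.

solid part
  facet normal 0.0000 0.0000 -1.0000
    outer loop
      vertex 10.47 15.61 0.00
      vertex 14.47 12.70 0.00
      vertex 16.00 8.00 0.00
    endloop
  endfacet
  facet normal 0.0000 0.0000 -1.0000
    outer loop
      vertex 5.53 15.61 0.00
      vertex 10.47 15.61 0.00
      vertex 16.00 8.00 0.00
    endloop
  endfacet
  facet normal 0.0000 0.0000 -1.0000
    outer loop
      vertex 1.53 12.70 0.00
      vertex 5.53 15.61 0.00
      vertex 16.00 8.00 0.00
    endloop
  endfacet
  facet normal 0.0000 0.0000 -1.0000
    outer loop
      vertex 0.00 8.00 0.00
      vertex 1.53 12.70 0.00
      vertex 16.00 8.00 0.00
    endloop
  endfacet
  facet normal 0.0000 0.0000 -1.0000
    outer loop
      vertex 1.53 3.30 0.00
      vertex 0.00 8.00 0.00
      vertex 16.00 8.00 0.00
    endloop
  endfacet
  facet normal 0.0000 0.0000 -1.0000
    outer loop
      vertex 5.53 0.39 0.00
      vertex 1.53 3.30 0.00
      vertex 16.00 8.00 0.00
    endloop
  endfacet
  facet normal 0.0000 0.0000 -1.0000
    outer loop
      vertex 10.47 0.39 0.00
      vertex 5.53 0.39 0.00
      vertex 16.00 8.00 0.00
    endloop
  endfacet
  facet normal 0.0000 0.0000 -1.0000
    outer loop
      vertex 14.47 3.30 0.00
      vertex 10.47 0.39 0.00
      vertex 16.00 8.00 0.00
    endloop
  endfacet
  facet normal 0.8355 0.2720 0.4774
    outer loop
      vertex 16.00 8.00 0.00
      vertex 14.47 12.70 0.00
      vertex 8.00 8.00 14.00
    endloop
  endfacet
  facet normal 0.5169 0.7105 0.4774
    outer loop
      vertex 14.47 12.70 0.00
      vertex 10.47 15.61 0.00
      vertex 8.00 8.00 14.00
    endloop
  endfacet
  facet normal 0.0000 0.8786 0.4776
    outer loop
      vertex 10.47 15.61 0.00
      vertex 5.53 15.61 0.00
      vertex 8.00 8.00 14.00
    endloop
  endfacet
  facet normal -0.5169 0.7105 0.4774
    outer loop
      vertex 5.53 15.61 0.00
      vertex 1.53 12.70 0.00
      vertex 8.00 8.00 14.00
    endloop
  endfacet
  facet normal -0.8355 0.2720 0.4774
    outer loop
      vertex 1.53 12.70 0.00
      vertex 0.00 8.00 0.00
      vertex 8.00 8.00 14.00
    endloop
  endfacet
  facet normal -0.8355 -0.2720 0.4774
    outer loop
      vertex 0.00 8.00 0.00
      vertex 1.53 3.30 0.00
      vertex 8.00 8.00 14.00
    endloop
  endfacet
  facet normal -0.5169 -0.7105 0.4774
    outer loop
      vertex 1.53 3.30 0.00
      vertex 5.53 0.39 0.00
      vertex 8.00 8.00 14.00
    endloop
  endfacet
  facet normal 0.0000 -0.8786 0.4776
    outer loop
      vertex 5.53 0.39 0.00
      vertex 10.47 0.39 0.00
      vertex 8.00 8.00 14.00
    endloop
  endfacet
  facet normal 0.5169 -0.7105 0.4774
    outer loop
      vertex 10.47 0.39 0.00
      vertex 14.47 3.30 0.00
      vertex 8.00 8.00 14.00
    endloop
  endfacet
  facet normal 0.8355 -0.2720 0.4774
    outer loop
      vertex 14.47 3.30 0.00
      vertex 16.00 8.00 0.00
      vertex 8.00 8.00 14.00
    endloop
  endfacet
endsolid part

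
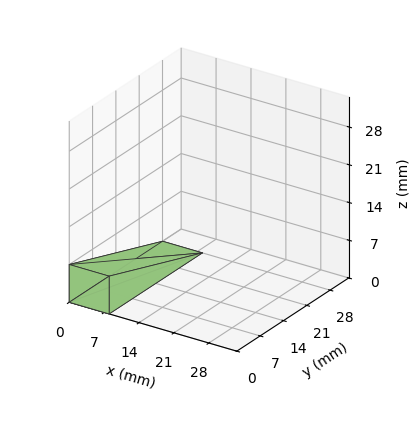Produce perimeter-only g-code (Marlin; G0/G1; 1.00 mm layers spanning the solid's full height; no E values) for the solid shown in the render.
Reading the render: the shape is a wedge (ramp): 8 × 28 mm base, rising to 7 mm along the y=0 edge and sloping linearly to z=0 at y=28 (dimensions read to the nearest mm from the axis ticks). For the g-code, the solid's height is divided into equal slices at the stated Δz and each level perimeter traced with G1 moves after a G0 lift.

; perimeter-only toolpath
G21 ; units = mm
G90 ; absolute positioning
G28 ; home
; layer 1
G0 Z1.00
G0 X0.00 Y0.00
G1 X8.00 Y0.00
G1 X8.00 Y24.00
G1 X0.00 Y24.00
G1 X0.00 Y0.00
; layer 2
G0 Z2.00
G0 X0.00 Y0.00
G1 X8.00 Y0.00
G1 X8.00 Y20.00
G1 X0.00 Y20.00
G1 X0.00 Y0.00
; layer 3
G0 Z3.00
G0 X0.00 Y0.00
G1 X8.00 Y0.00
G1 X8.00 Y16.00
G1 X0.00 Y16.00
G1 X0.00 Y0.00
; layer 4
G0 Z4.00
G0 X0.00 Y0.00
G1 X8.00 Y0.00
G1 X8.00 Y12.00
G1 X0.00 Y12.00
G1 X0.00 Y0.00
; layer 5
G0 Z5.00
G0 X0.00 Y0.00
G1 X8.00 Y0.00
G1 X8.00 Y8.00
G1 X0.00 Y8.00
G1 X0.00 Y0.00
; layer 6
G0 Z6.00
G0 X0.00 Y0.00
G1 X8.00 Y0.00
G1 X8.00 Y4.00
G1 X0.00 Y4.00
G1 X0.00 Y0.00
M2 ; end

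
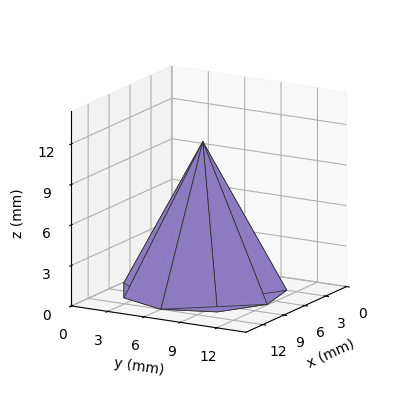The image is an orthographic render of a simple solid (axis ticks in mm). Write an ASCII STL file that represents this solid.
Reading the render: the shape is a regular 9-sided pyramid, base circumscribed radius ≈ 6 mm, apex at z ≈ 11 mm (dimensions read to the nearest mm from the axis ticks). For the STL, each face is triangulated and given an outward normal.

solid part
  facet normal 0.0000 0.0000 -1.0000
    outer loop
      vertex 7.042 11.909 0.000
      vertex 10.596 9.857 0.000
      vertex 12.000 6.000 0.000
    endloop
  endfacet
  facet normal 0.0000 0.0000 -1.0000
    outer loop
      vertex 3.000 11.196 0.000
      vertex 7.042 11.909 0.000
      vertex 12.000 6.000 0.000
    endloop
  endfacet
  facet normal 0.0000 0.0000 -1.0000
    outer loop
      vertex 0.362 8.052 0.000
      vertex 3.000 11.196 0.000
      vertex 12.000 6.000 0.000
    endloop
  endfacet
  facet normal 0.0000 0.0000 -1.0000
    outer loop
      vertex 0.362 3.948 0.000
      vertex 0.362 8.052 0.000
      vertex 12.000 6.000 0.000
    endloop
  endfacet
  facet normal 0.0000 0.0000 -1.0000
    outer loop
      vertex 3.000 0.804 0.000
      vertex 0.362 3.948 0.000
      vertex 12.000 6.000 0.000
    endloop
  endfacet
  facet normal 0.0000 0.0000 -1.0000
    outer loop
      vertex 7.042 0.091 0.000
      vertex 3.000 0.804 0.000
      vertex 12.000 6.000 0.000
    endloop
  endfacet
  facet normal 0.0000 0.0000 -1.0000
    outer loop
      vertex 10.596 2.143 0.000
      vertex 7.042 0.091 0.000
      vertex 12.000 6.000 0.000
    endloop
  endfacet
  facet normal 0.8362 0.3044 0.4561
    outer loop
      vertex 12.000 6.000 0.000
      vertex 10.596 9.857 0.000
      vertex 6.000 6.000 11.000
    endloop
  endfacet
  facet normal 0.4450 0.7707 0.4561
    outer loop
      vertex 10.596 9.857 0.000
      vertex 7.042 11.909 0.000
      vertex 6.000 6.000 11.000
    endloop
  endfacet
  facet normal -0.1546 0.8764 0.4561
    outer loop
      vertex 7.042 11.909 0.000
      vertex 3.000 11.196 0.000
      vertex 6.000 6.000 11.000
    endloop
  endfacet
  facet normal -0.6817 0.5720 0.4561
    outer loop
      vertex 3.000 11.196 0.000
      vertex 0.362 8.052 0.000
      vertex 6.000 6.000 11.000
    endloop
  endfacet
  facet normal -0.8899 0.0000 0.4561
    outer loop
      vertex 0.362 8.052 0.000
      vertex 0.362 3.948 0.000
      vertex 6.000 6.000 11.000
    endloop
  endfacet
  facet normal -0.6817 -0.5720 0.4561
    outer loop
      vertex 0.362 3.948 0.000
      vertex 3.000 0.804 0.000
      vertex 6.000 6.000 11.000
    endloop
  endfacet
  facet normal -0.1546 -0.8764 0.4561
    outer loop
      vertex 3.000 0.804 0.000
      vertex 7.042 0.091 0.000
      vertex 6.000 6.000 11.000
    endloop
  endfacet
  facet normal 0.4450 -0.7707 0.4561
    outer loop
      vertex 7.042 0.091 0.000
      vertex 10.596 2.143 0.000
      vertex 6.000 6.000 11.000
    endloop
  endfacet
  facet normal 0.8362 -0.3044 0.4561
    outer loop
      vertex 10.596 2.143 0.000
      vertex 12.000 6.000 0.000
      vertex 6.000 6.000 11.000
    endloop
  endfacet
endsolid part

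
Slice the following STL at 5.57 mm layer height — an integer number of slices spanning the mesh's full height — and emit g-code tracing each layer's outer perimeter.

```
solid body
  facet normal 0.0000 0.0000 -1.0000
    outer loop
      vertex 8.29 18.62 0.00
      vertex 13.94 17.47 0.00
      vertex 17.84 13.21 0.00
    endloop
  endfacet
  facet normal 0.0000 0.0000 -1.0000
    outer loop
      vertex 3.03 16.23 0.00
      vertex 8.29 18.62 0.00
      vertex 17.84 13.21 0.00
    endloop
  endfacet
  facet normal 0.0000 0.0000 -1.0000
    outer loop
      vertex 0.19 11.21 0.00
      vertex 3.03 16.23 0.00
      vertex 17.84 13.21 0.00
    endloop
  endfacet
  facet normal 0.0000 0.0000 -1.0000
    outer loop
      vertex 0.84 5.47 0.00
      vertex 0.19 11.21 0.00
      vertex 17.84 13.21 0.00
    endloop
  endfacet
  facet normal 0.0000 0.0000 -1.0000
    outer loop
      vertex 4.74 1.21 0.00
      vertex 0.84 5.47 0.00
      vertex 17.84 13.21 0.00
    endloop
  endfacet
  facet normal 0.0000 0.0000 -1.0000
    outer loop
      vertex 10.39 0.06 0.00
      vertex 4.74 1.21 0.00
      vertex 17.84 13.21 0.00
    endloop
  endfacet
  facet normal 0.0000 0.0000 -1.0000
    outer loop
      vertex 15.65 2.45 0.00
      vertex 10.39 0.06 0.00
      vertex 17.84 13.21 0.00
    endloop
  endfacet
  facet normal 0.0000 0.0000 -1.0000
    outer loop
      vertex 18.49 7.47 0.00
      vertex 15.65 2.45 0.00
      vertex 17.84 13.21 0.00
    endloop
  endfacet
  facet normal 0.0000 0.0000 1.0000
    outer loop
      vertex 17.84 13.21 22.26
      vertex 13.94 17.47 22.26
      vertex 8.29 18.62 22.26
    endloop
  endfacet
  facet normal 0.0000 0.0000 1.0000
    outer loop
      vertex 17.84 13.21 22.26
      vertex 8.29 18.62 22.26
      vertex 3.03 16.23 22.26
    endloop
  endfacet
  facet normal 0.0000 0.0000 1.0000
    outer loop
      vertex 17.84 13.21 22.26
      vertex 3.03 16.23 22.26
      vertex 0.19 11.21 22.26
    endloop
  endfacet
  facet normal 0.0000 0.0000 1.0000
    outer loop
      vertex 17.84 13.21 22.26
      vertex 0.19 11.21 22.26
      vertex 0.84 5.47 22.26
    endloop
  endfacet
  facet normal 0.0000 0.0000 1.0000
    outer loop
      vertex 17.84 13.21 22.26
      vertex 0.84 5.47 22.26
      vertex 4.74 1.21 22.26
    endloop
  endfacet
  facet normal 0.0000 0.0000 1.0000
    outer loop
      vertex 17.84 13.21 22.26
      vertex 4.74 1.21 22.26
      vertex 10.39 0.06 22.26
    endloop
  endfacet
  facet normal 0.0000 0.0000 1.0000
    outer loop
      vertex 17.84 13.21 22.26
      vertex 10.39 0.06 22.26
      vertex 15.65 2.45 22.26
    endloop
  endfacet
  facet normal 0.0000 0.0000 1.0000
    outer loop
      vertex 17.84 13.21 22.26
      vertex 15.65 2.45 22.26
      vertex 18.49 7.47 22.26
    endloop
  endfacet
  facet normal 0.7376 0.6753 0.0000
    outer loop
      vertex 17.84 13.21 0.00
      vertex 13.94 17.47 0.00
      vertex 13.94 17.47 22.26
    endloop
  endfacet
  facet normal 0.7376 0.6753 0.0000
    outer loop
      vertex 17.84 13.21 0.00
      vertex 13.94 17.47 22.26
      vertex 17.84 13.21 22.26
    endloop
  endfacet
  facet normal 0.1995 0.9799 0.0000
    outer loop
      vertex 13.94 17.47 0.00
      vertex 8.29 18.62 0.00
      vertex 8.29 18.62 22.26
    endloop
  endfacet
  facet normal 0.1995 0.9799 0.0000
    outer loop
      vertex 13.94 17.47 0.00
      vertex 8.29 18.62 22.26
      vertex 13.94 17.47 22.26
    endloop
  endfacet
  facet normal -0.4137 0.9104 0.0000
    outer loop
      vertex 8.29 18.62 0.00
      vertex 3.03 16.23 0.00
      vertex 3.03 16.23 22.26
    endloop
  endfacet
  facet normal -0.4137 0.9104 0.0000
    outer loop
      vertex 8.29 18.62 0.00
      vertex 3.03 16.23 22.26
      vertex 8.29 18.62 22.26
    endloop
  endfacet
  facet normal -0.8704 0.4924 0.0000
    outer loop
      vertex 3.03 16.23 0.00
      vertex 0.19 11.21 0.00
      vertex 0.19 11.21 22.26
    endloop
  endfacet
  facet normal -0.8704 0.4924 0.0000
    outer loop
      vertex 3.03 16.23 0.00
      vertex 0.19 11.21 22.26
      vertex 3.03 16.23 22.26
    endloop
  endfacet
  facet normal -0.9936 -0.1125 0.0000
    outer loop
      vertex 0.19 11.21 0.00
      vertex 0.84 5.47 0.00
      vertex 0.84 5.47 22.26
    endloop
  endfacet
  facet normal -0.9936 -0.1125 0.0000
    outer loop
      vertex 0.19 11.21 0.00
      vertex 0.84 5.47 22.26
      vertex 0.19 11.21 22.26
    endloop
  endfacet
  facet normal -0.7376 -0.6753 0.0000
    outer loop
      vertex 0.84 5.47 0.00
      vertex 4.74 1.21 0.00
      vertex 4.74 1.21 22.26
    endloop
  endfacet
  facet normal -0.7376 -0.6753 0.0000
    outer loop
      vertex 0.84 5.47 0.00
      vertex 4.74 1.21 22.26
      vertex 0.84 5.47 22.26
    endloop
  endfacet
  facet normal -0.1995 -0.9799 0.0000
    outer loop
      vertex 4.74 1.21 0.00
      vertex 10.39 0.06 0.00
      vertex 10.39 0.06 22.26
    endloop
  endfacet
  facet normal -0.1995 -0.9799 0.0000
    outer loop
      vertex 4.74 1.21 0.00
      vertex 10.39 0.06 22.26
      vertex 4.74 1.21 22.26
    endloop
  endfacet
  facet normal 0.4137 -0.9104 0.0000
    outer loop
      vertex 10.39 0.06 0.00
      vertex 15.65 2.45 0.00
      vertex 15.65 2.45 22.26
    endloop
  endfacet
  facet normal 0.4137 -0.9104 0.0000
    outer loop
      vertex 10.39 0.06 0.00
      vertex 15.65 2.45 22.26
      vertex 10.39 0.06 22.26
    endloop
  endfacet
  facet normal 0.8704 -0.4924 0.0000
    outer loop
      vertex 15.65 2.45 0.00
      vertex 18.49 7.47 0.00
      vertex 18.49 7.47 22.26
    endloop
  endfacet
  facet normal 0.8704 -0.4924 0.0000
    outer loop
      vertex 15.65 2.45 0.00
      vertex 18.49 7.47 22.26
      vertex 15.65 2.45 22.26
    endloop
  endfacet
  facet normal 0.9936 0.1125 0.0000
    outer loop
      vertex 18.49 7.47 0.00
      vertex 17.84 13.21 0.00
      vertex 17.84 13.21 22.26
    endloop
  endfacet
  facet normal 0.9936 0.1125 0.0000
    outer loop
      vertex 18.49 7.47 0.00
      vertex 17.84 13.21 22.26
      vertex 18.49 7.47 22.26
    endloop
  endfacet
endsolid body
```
; perimeter-only toolpath
G21 ; units = mm
G90 ; absolute positioning
G28 ; home
; layer 1
G0 Z5.57
G0 X17.84 Y13.21
G1 X13.94 Y17.47
G1 X8.29 Y18.62
G1 X3.03 Y16.23
G1 X0.19 Y11.21
G1 X0.84 Y5.47
G1 X4.74 Y1.21
G1 X10.39 Y0.06
G1 X15.65 Y2.45
G1 X18.49 Y7.47
G1 X17.84 Y13.21
; layer 2
G0 Z11.13
G0 X17.84 Y13.21
G1 X13.94 Y17.47
G1 X8.29 Y18.62
G1 X3.03 Y16.23
G1 X0.19 Y11.21
G1 X0.84 Y5.47
G1 X4.74 Y1.21
G1 X10.39 Y0.06
G1 X15.65 Y2.45
G1 X18.49 Y7.47
G1 X17.84 Y13.21
; layer 3
G0 Z16.70
G0 X17.84 Y13.21
G1 X13.94 Y17.47
G1 X8.29 Y18.62
G1 X3.03 Y16.23
G1 X0.19 Y11.21
G1 X0.84 Y5.47
G1 X4.74 Y1.21
G1 X10.39 Y0.06
G1 X15.65 Y2.45
G1 X18.49 Y7.47
G1 X17.84 Y13.21
; layer 4
G0 Z22.26
G0 X17.84 Y13.21
G1 X13.94 Y17.47
G1 X8.29 Y18.62
G1 X3.03 Y16.23
G1 X0.19 Y11.21
G1 X0.84 Y5.47
G1 X4.74 Y1.21
G1 X10.39 Y0.06
G1 X15.65 Y2.45
G1 X18.49 Y7.47
G1 X17.84 Y13.21
M2 ; end

The solid is a regular 10-sided prism (a cylinder approximated with 10 flat sides), circumscribed radius ≈ 9.34 mm, height ≈ 22.3 mm. Slicing at Δz = 5.57 mm — 4 equal slices spanning the solid's height, so layer i sits at z = i·h/4 — gives 4 non-empty perimeters. Each is a 10-segment closed polygon; G0 lifts to the layer z and rapids to the start vertex, then G1 traces the edges.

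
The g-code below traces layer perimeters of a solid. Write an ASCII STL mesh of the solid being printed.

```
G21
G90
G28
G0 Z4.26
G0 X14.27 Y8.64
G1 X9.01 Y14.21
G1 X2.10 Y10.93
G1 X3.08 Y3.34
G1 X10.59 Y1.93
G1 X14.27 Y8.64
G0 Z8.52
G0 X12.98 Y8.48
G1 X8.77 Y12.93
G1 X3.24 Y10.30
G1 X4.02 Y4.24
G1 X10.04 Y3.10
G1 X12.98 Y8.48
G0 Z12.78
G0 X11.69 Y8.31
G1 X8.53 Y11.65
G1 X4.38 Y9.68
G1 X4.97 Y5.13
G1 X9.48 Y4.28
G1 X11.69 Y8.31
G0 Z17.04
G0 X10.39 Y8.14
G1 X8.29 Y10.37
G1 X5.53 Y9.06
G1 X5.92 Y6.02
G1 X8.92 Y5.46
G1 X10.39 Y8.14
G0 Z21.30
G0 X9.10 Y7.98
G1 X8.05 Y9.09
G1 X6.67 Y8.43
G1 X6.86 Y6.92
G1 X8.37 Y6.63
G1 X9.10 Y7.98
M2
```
solid part
  facet normal 0.0000 0.0000 -1.0000
    outer loop
      vertex 0.96 11.55 0.00
      vertex 9.25 15.49 0.00
      vertex 15.56 8.81 0.00
    endloop
  endfacet
  facet normal 0.0000 0.0000 -1.0000
    outer loop
      vertex 2.13 2.45 0.00
      vertex 0.96 11.55 0.00
      vertex 15.56 8.81 0.00
    endloop
  endfacet
  facet normal 0.0000 0.0000 -1.0000
    outer loop
      vertex 11.15 0.75 0.00
      vertex 2.13 2.45 0.00
      vertex 15.56 8.81 0.00
    endloop
  endfacet
  facet normal 0.7057 0.6666 0.2401
    outer loop
      vertex 15.56 8.81 0.00
      vertex 9.25 15.49 0.00
      vertex 7.81 7.81 25.56
    endloop
  endfacet
  facet normal -0.4167 0.8768 0.2400
    outer loop
      vertex 9.25 15.49 0.00
      vertex 0.96 11.55 0.00
      vertex 7.81 7.81 25.56
    endloop
  endfacet
  facet normal -0.9629 -0.1238 0.2399
    outer loop
      vertex 0.96 11.55 0.00
      vertex 2.13 2.45 0.00
      vertex 7.81 7.81 25.56
    endloop
  endfacet
  facet normal -0.1798 -0.9540 0.2400
    outer loop
      vertex 2.13 2.45 0.00
      vertex 11.15 0.75 0.00
      vertex 7.81 7.81 25.56
    endloop
  endfacet
  facet normal 0.8516 -0.4660 0.2400
    outer loop
      vertex 11.15 0.75 0.00
      vertex 15.56 8.81 0.00
      vertex 7.81 7.81 25.56
    endloop
  endfacet
endsolid part

The G0 Z moves step by Δz≈4.26 mm. The G1 loops shrink linearly with z, so the solid tapers from its base footprint up to z≈25.6. Closing with a flat bottom cap and the tapered top and triangulating gives 8 facets — a regular 5-sided pyramid, base circumscribed radius ≈ 7.81 mm, apex at z ≈ 25.6 mm.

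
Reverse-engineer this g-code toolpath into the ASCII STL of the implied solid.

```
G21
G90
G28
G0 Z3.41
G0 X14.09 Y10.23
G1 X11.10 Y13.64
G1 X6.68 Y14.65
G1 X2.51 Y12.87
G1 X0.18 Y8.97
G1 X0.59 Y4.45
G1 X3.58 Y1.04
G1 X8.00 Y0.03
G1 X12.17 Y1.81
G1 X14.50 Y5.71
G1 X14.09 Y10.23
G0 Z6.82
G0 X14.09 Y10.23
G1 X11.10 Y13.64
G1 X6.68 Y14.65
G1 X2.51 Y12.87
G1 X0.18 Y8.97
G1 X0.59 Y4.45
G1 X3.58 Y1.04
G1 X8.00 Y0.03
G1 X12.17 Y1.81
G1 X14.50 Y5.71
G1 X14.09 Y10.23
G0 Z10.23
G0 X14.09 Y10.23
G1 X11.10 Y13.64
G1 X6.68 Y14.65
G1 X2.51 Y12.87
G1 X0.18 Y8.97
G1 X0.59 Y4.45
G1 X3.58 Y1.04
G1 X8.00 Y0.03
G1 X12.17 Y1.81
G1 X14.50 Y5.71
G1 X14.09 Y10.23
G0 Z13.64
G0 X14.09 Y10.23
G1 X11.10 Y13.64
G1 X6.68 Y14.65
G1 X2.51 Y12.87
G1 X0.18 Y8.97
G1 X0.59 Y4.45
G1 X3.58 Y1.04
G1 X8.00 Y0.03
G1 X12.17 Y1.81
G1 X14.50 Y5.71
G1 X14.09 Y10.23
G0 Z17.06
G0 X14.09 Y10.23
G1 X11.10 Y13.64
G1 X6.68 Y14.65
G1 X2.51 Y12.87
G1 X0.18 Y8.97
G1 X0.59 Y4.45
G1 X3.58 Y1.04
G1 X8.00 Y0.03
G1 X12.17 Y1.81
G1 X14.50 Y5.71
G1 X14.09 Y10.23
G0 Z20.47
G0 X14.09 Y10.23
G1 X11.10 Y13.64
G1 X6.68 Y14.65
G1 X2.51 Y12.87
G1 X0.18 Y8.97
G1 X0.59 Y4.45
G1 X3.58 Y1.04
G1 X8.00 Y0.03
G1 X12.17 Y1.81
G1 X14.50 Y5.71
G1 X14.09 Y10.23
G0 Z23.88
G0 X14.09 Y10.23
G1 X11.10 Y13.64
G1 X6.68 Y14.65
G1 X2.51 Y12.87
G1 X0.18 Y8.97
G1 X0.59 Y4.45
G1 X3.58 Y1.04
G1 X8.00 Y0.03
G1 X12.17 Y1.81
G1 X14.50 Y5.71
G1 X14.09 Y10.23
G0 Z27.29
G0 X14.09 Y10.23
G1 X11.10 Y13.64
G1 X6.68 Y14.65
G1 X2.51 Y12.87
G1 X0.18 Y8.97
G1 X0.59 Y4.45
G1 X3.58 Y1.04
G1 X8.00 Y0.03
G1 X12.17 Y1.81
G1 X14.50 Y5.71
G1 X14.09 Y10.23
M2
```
solid part
  facet normal 0.0000 0.0000 -1.0000
    outer loop
      vertex 6.68 14.65 0.00
      vertex 11.10 13.64 0.00
      vertex 14.09 10.23 0.00
    endloop
  endfacet
  facet normal 0.0000 0.0000 -1.0000
    outer loop
      vertex 2.51 12.87 0.00
      vertex 6.68 14.65 0.00
      vertex 14.09 10.23 0.00
    endloop
  endfacet
  facet normal 0.0000 0.0000 -1.0000
    outer loop
      vertex 0.18 8.97 0.00
      vertex 2.51 12.87 0.00
      vertex 14.09 10.23 0.00
    endloop
  endfacet
  facet normal 0.0000 0.0000 -1.0000
    outer loop
      vertex 0.59 4.45 0.00
      vertex 0.18 8.97 0.00
      vertex 14.09 10.23 0.00
    endloop
  endfacet
  facet normal 0.0000 0.0000 -1.0000
    outer loop
      vertex 3.58 1.04 0.00
      vertex 0.59 4.45 0.00
      vertex 14.09 10.23 0.00
    endloop
  endfacet
  facet normal 0.0000 0.0000 -1.0000
    outer loop
      vertex 8.00 0.03 0.00
      vertex 3.58 1.04 0.00
      vertex 14.09 10.23 0.00
    endloop
  endfacet
  facet normal 0.0000 0.0000 -1.0000
    outer loop
      vertex 12.17 1.81 0.00
      vertex 8.00 0.03 0.00
      vertex 14.09 10.23 0.00
    endloop
  endfacet
  facet normal 0.0000 0.0000 -1.0000
    outer loop
      vertex 14.50 5.71 0.00
      vertex 12.17 1.81 0.00
      vertex 14.09 10.23 0.00
    endloop
  endfacet
  facet normal 0.0000 0.0000 1.0000
    outer loop
      vertex 14.09 10.23 27.29
      vertex 11.10 13.64 27.29
      vertex 6.68 14.65 27.29
    endloop
  endfacet
  facet normal 0.0000 0.0000 1.0000
    outer loop
      vertex 14.09 10.23 27.29
      vertex 6.68 14.65 27.29
      vertex 2.51 12.87 27.29
    endloop
  endfacet
  facet normal 0.0000 0.0000 1.0000
    outer loop
      vertex 14.09 10.23 27.29
      vertex 2.51 12.87 27.29
      vertex 0.18 8.97 27.29
    endloop
  endfacet
  facet normal 0.0000 0.0000 1.0000
    outer loop
      vertex 14.09 10.23 27.29
      vertex 0.18 8.97 27.29
      vertex 0.59 4.45 27.29
    endloop
  endfacet
  facet normal 0.0000 0.0000 1.0000
    outer loop
      vertex 14.09 10.23 27.29
      vertex 0.59 4.45 27.29
      vertex 3.58 1.04 27.29
    endloop
  endfacet
  facet normal 0.0000 0.0000 1.0000
    outer loop
      vertex 14.09 10.23 27.29
      vertex 3.58 1.04 27.29
      vertex 8.00 0.03 27.29
    endloop
  endfacet
  facet normal 0.0000 0.0000 1.0000
    outer loop
      vertex 14.09 10.23 27.29
      vertex 8.00 0.03 27.29
      vertex 12.17 1.81 27.29
    endloop
  endfacet
  facet normal 0.0000 0.0000 1.0000
    outer loop
      vertex 14.09 10.23 27.29
      vertex 12.17 1.81 27.29
      vertex 14.50 5.71 27.29
    endloop
  endfacet
  facet normal 0.7519 0.6593 0.0000
    outer loop
      vertex 14.09 10.23 0.00
      vertex 11.10 13.64 0.00
      vertex 11.10 13.64 27.29
    endloop
  endfacet
  facet normal 0.7519 0.6593 0.0000
    outer loop
      vertex 14.09 10.23 0.00
      vertex 11.10 13.64 27.29
      vertex 14.09 10.23 27.29
    endloop
  endfacet
  facet normal 0.2228 0.9749 0.0000
    outer loop
      vertex 11.10 13.64 0.00
      vertex 6.68 14.65 0.00
      vertex 6.68 14.65 27.29
    endloop
  endfacet
  facet normal 0.2228 0.9749 0.0000
    outer loop
      vertex 11.10 13.64 0.00
      vertex 6.68 14.65 27.29
      vertex 11.10 13.64 27.29
    endloop
  endfacet
  facet normal -0.3926 0.9197 0.0000
    outer loop
      vertex 6.68 14.65 0.00
      vertex 2.51 12.87 0.00
      vertex 2.51 12.87 27.29
    endloop
  endfacet
  facet normal -0.3926 0.9197 0.0000
    outer loop
      vertex 6.68 14.65 0.00
      vertex 2.51 12.87 27.29
      vertex 6.68 14.65 27.29
    endloop
  endfacet
  facet normal -0.8585 0.5129 0.0000
    outer loop
      vertex 2.51 12.87 0.00
      vertex 0.18 8.97 0.00
      vertex 0.18 8.97 27.29
    endloop
  endfacet
  facet normal -0.8585 0.5129 0.0000
    outer loop
      vertex 2.51 12.87 0.00
      vertex 0.18 8.97 27.29
      vertex 2.51 12.87 27.29
    endloop
  endfacet
  facet normal -0.9959 -0.0903 0.0000
    outer loop
      vertex 0.18 8.97 0.00
      vertex 0.59 4.45 0.00
      vertex 0.59 4.45 27.29
    endloop
  endfacet
  facet normal -0.9959 -0.0903 0.0000
    outer loop
      vertex 0.18 8.97 0.00
      vertex 0.59 4.45 27.29
      vertex 0.18 8.97 27.29
    endloop
  endfacet
  facet normal -0.7519 -0.6593 0.0000
    outer loop
      vertex 0.59 4.45 0.00
      vertex 3.58 1.04 0.00
      vertex 3.58 1.04 27.29
    endloop
  endfacet
  facet normal -0.7519 -0.6593 0.0000
    outer loop
      vertex 0.59 4.45 0.00
      vertex 3.58 1.04 27.29
      vertex 0.59 4.45 27.29
    endloop
  endfacet
  facet normal -0.2228 -0.9749 0.0000
    outer loop
      vertex 3.58 1.04 0.00
      vertex 8.00 0.03 0.00
      vertex 8.00 0.03 27.29
    endloop
  endfacet
  facet normal -0.2228 -0.9749 0.0000
    outer loop
      vertex 3.58 1.04 0.00
      vertex 8.00 0.03 27.29
      vertex 3.58 1.04 27.29
    endloop
  endfacet
  facet normal 0.3926 -0.9197 0.0000
    outer loop
      vertex 8.00 0.03 0.00
      vertex 12.17 1.81 0.00
      vertex 12.17 1.81 27.29
    endloop
  endfacet
  facet normal 0.3926 -0.9197 0.0000
    outer loop
      vertex 8.00 0.03 0.00
      vertex 12.17 1.81 27.29
      vertex 8.00 0.03 27.29
    endloop
  endfacet
  facet normal 0.8585 -0.5129 0.0000
    outer loop
      vertex 12.17 1.81 0.00
      vertex 14.50 5.71 0.00
      vertex 14.50 5.71 27.29
    endloop
  endfacet
  facet normal 0.8585 -0.5129 0.0000
    outer loop
      vertex 12.17 1.81 0.00
      vertex 14.50 5.71 27.29
      vertex 12.17 1.81 27.29
    endloop
  endfacet
  facet normal 0.9959 0.0903 0.0000
    outer loop
      vertex 14.50 5.71 0.00
      vertex 14.09 10.23 0.00
      vertex 14.09 10.23 27.29
    endloop
  endfacet
  facet normal 0.9959 0.0903 0.0000
    outer loop
      vertex 14.50 5.71 0.00
      vertex 14.09 10.23 27.29
      vertex 14.50 5.71 27.29
    endloop
  endfacet
endsolid part

The G0 Z moves step by Δz≈3.41 mm. Every layer's G1 loop is the same polygon, so the solid is a straight extrusion of it from z=0 to z≈27.3. Closing with flat bottom and top caps and triangulating gives 36 facets — a regular 10-sided prism (a cylinder approximated with 10 flat sides), circumscribed radius ≈ 7.34 mm, height ≈ 27.3 mm.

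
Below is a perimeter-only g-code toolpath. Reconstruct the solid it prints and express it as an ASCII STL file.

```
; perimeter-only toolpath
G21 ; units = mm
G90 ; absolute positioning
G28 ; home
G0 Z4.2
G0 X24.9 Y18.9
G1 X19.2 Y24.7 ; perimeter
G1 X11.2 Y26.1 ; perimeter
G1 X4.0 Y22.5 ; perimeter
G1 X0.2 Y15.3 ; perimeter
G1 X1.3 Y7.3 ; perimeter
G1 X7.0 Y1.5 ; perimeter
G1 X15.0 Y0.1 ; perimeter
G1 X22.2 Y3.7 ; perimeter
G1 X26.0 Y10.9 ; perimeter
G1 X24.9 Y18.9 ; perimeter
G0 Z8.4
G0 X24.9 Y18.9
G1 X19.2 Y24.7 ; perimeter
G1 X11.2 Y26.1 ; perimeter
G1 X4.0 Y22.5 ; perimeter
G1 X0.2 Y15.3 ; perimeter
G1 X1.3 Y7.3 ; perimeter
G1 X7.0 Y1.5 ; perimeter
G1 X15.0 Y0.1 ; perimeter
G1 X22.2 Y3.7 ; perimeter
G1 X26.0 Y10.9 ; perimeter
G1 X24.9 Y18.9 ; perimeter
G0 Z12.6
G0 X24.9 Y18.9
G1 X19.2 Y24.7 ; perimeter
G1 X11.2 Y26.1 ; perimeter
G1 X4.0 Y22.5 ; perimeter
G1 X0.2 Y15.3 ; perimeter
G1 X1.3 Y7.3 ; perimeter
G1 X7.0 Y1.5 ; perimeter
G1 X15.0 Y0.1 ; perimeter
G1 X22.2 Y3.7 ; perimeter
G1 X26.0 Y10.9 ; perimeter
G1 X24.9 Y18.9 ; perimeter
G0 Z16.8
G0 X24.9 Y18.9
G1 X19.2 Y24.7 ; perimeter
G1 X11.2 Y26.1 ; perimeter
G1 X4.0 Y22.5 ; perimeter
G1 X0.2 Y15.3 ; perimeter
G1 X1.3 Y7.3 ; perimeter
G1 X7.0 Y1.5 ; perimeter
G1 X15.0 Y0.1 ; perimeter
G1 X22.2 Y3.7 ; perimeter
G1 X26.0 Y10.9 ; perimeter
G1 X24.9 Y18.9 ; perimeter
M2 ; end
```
solid part
  facet normal 0.0000 0.0000 -1.0000
    outer loop
      vertex 11.2 26.1 0.0
      vertex 19.2 24.7 0.0
      vertex 24.9 18.9 0.0
    endloop
  endfacet
  facet normal 0.0000 0.0000 -1.0000
    outer loop
      vertex 4.0 22.5 0.0
      vertex 11.2 26.1 0.0
      vertex 24.9 18.9 0.0
    endloop
  endfacet
  facet normal 0.0000 0.0000 -1.0000
    outer loop
      vertex 0.2 15.3 0.0
      vertex 4.0 22.5 0.0
      vertex 24.9 18.9 0.0
    endloop
  endfacet
  facet normal 0.0000 0.0000 -1.0000
    outer loop
      vertex 1.3 7.3 0.0
      vertex 0.2 15.3 0.0
      vertex 24.9 18.9 0.0
    endloop
  endfacet
  facet normal 0.0000 0.0000 -1.0000
    outer loop
      vertex 7.0 1.5 0.0
      vertex 1.3 7.3 0.0
      vertex 24.9 18.9 0.0
    endloop
  endfacet
  facet normal 0.0000 0.0000 -1.0000
    outer loop
      vertex 15.0 0.1 0.0
      vertex 7.0 1.5 0.0
      vertex 24.9 18.9 0.0
    endloop
  endfacet
  facet normal 0.0000 0.0000 -1.0000
    outer loop
      vertex 22.2 3.7 0.0
      vertex 15.0 0.1 0.0
      vertex 24.9 18.9 0.0
    endloop
  endfacet
  facet normal 0.0000 0.0000 -1.0000
    outer loop
      vertex 26.0 10.9 0.0
      vertex 22.2 3.7 0.0
      vertex 24.9 18.9 0.0
    endloop
  endfacet
  facet normal 0.0000 0.0000 1.0000
    outer loop
      vertex 24.9 18.9 16.8
      vertex 19.2 24.7 16.8
      vertex 11.2 26.1 16.8
    endloop
  endfacet
  facet normal 0.0000 0.0000 1.0000
    outer loop
      vertex 24.9 18.9 16.8
      vertex 11.2 26.1 16.8
      vertex 4.0 22.5 16.8
    endloop
  endfacet
  facet normal 0.0000 0.0000 1.0000
    outer loop
      vertex 24.9 18.9 16.8
      vertex 4.0 22.5 16.8
      vertex 0.2 15.3 16.8
    endloop
  endfacet
  facet normal 0.0000 0.0000 1.0000
    outer loop
      vertex 24.9 18.9 16.8
      vertex 0.2 15.3 16.8
      vertex 1.3 7.3 16.8
    endloop
  endfacet
  facet normal 0.0000 0.0000 1.0000
    outer loop
      vertex 24.9 18.9 16.8
      vertex 1.3 7.3 16.8
      vertex 7.0 1.5 16.8
    endloop
  endfacet
  facet normal 0.0000 0.0000 1.0000
    outer loop
      vertex 24.9 18.9 16.8
      vertex 7.0 1.5 16.8
      vertex 15.0 0.1 16.8
    endloop
  endfacet
  facet normal 0.0000 0.0000 1.0000
    outer loop
      vertex 24.9 18.9 16.8
      vertex 15.0 0.1 16.8
      vertex 22.2 3.7 16.8
    endloop
  endfacet
  facet normal 0.0000 0.0000 1.0000
    outer loop
      vertex 24.9 18.9 16.8
      vertex 22.2 3.7 16.8
      vertex 26.0 10.9 16.8
    endloop
  endfacet
  facet normal 0.7132 0.7009 0.0000
    outer loop
      vertex 24.9 18.9 0.0
      vertex 19.2 24.7 0.0
      vertex 19.2 24.7 16.8
    endloop
  endfacet
  facet normal 0.7132 0.7009 0.0000
    outer loop
      vertex 24.9 18.9 0.0
      vertex 19.2 24.7 16.8
      vertex 24.9 18.9 16.8
    endloop
  endfacet
  facet normal 0.1724 0.9850 0.0000
    outer loop
      vertex 19.2 24.7 0.0
      vertex 11.2 26.1 0.0
      vertex 11.2 26.1 16.8
    endloop
  endfacet
  facet normal 0.1724 0.9850 0.0000
    outer loop
      vertex 19.2 24.7 0.0
      vertex 11.2 26.1 16.8
      vertex 19.2 24.7 16.8
    endloop
  endfacet
  facet normal -0.4472 0.8944 0.0000
    outer loop
      vertex 11.2 26.1 0.0
      vertex 4.0 22.5 0.0
      vertex 4.0 22.5 16.8
    endloop
  endfacet
  facet normal -0.4472 0.8944 0.0000
    outer loop
      vertex 11.2 26.1 0.0
      vertex 4.0 22.5 16.8
      vertex 11.2 26.1 16.8
    endloop
  endfacet
  facet normal -0.8844 0.4668 0.0000
    outer loop
      vertex 4.0 22.5 0.0
      vertex 0.2 15.3 0.0
      vertex 0.2 15.3 16.8
    endloop
  endfacet
  facet normal -0.8844 0.4668 0.0000
    outer loop
      vertex 4.0 22.5 0.0
      vertex 0.2 15.3 16.8
      vertex 4.0 22.5 16.8
    endloop
  endfacet
  facet normal -0.9907 -0.1362 0.0000
    outer loop
      vertex 0.2 15.3 0.0
      vertex 1.3 7.3 0.0
      vertex 1.3 7.3 16.8
    endloop
  endfacet
  facet normal -0.9907 -0.1362 0.0000
    outer loop
      vertex 0.2 15.3 0.0
      vertex 1.3 7.3 16.8
      vertex 0.2 15.3 16.8
    endloop
  endfacet
  facet normal -0.7132 -0.7009 0.0000
    outer loop
      vertex 1.3 7.3 0.0
      vertex 7.0 1.5 0.0
      vertex 7.0 1.5 16.8
    endloop
  endfacet
  facet normal -0.7132 -0.7009 0.0000
    outer loop
      vertex 1.3 7.3 0.0
      vertex 7.0 1.5 16.8
      vertex 1.3 7.3 16.8
    endloop
  endfacet
  facet normal -0.1724 -0.9850 0.0000
    outer loop
      vertex 7.0 1.5 0.0
      vertex 15.0 0.1 0.0
      vertex 15.0 0.1 16.8
    endloop
  endfacet
  facet normal -0.1724 -0.9850 0.0000
    outer loop
      vertex 7.0 1.5 0.0
      vertex 15.0 0.1 16.8
      vertex 7.0 1.5 16.8
    endloop
  endfacet
  facet normal 0.4472 -0.8944 0.0000
    outer loop
      vertex 15.0 0.1 0.0
      vertex 22.2 3.7 0.0
      vertex 22.2 3.7 16.8
    endloop
  endfacet
  facet normal 0.4472 -0.8944 0.0000
    outer loop
      vertex 15.0 0.1 0.0
      vertex 22.2 3.7 16.8
      vertex 15.0 0.1 16.8
    endloop
  endfacet
  facet normal 0.8844 -0.4668 0.0000
    outer loop
      vertex 22.2 3.7 0.0
      vertex 26.0 10.9 0.0
      vertex 26.0 10.9 16.8
    endloop
  endfacet
  facet normal 0.8844 -0.4668 0.0000
    outer loop
      vertex 22.2 3.7 0.0
      vertex 26.0 10.9 16.8
      vertex 22.2 3.7 16.8
    endloop
  endfacet
  facet normal 0.9907 0.1362 0.0000
    outer loop
      vertex 26.0 10.9 0.0
      vertex 24.9 18.9 0.0
      vertex 24.9 18.9 16.8
    endloop
  endfacet
  facet normal 0.9907 0.1362 0.0000
    outer loop
      vertex 26.0 10.9 0.0
      vertex 24.9 18.9 16.8
      vertex 26.0 10.9 16.8
    endloop
  endfacet
endsolid part

The G0 Z moves step by Δz≈4.2 mm. Every layer's G1 loop is the same polygon, so the solid is a straight extrusion of it from z=0 to z≈16.8. Closing with flat bottom and top caps and triangulating gives 36 facets — a regular 10-sided prism (a cylinder approximated with 10 flat sides), circumscribed radius ≈ 13.1 mm, height ≈ 16.8 mm.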